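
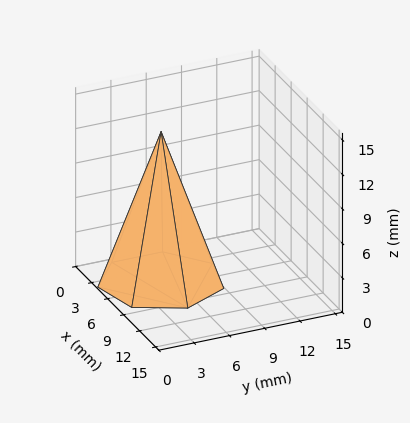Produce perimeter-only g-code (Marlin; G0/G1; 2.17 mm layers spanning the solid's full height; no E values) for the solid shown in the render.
Reading the render: the shape is a regular 7-sided pyramid, base circumscribed radius ≈ 5 mm, apex at z ≈ 13 mm (dimensions read to the nearest mm from the axis ticks). For the g-code, the solid's height is divided into equal slices at the stated Δz and each level perimeter traced with G1 moves after a G0 lift.

; perimeter-only toolpath
G21 ; units = mm
G90 ; absolute positioning
G28 ; home
; layer 1
G0 Z2.17
G0 X9.17 Y5.00
G1 X7.60 Y8.26
G1 X4.08 Y9.06
G1 X1.25 Y6.81
G1 X1.25 Y3.19
G1 X4.08 Y0.94
G1 X7.60 Y1.74
G1 X9.17 Y5.00
; layer 2
G0 Z4.33
G0 X8.33 Y5.00
G1 X7.08 Y7.61
G1 X4.26 Y8.25
G1 X2.00 Y6.45
G1 X2.00 Y3.55
G1 X4.26 Y1.75
G1 X7.08 Y2.39
G1 X8.33 Y5.00
; layer 3
G0 Z6.50
G0 X7.50 Y5.00
G1 X6.56 Y6.96
G1 X4.45 Y7.43
G1 X2.75 Y6.08
G1 X2.75 Y3.92
G1 X4.45 Y2.56
G1 X6.56 Y3.04
G1 X7.50 Y5.00
; layer 4
G0 Z8.67
G0 X6.67 Y5.00
G1 X6.04 Y6.30
G1 X4.63 Y6.62
G1 X3.50 Y5.72
G1 X3.50 Y4.28
G1 X4.63 Y3.38
G1 X6.04 Y3.70
G1 X6.67 Y5.00
; layer 5
G0 Z10.83
G0 X5.83 Y5.00
G1 X5.52 Y5.65
G1 X4.81 Y5.81
G1 X4.25 Y5.36
G1 X4.25 Y4.64
G1 X4.81 Y4.19
G1 X5.52 Y4.35
G1 X5.83 Y5.00
M2 ; end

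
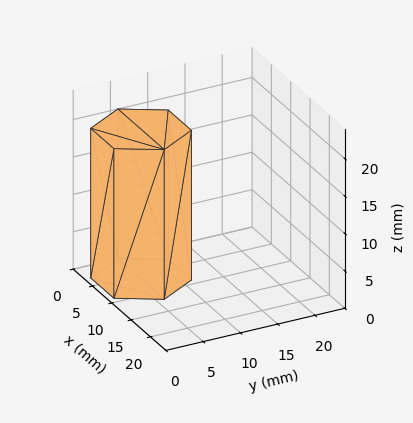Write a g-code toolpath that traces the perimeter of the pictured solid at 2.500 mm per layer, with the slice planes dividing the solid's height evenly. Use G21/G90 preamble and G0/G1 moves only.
Reading the render: the shape is a regular 6-sided prism (a cylinder approximated with 6 flat sides), circumscribed radius ≈ 6 mm, height ≈ 20 mm (dimensions read to the nearest mm from the axis ticks). For the g-code, the solid's height is divided into equal slices at the stated Δz and each level perimeter traced with G1 moves after a G0 lift.

; perimeter-only toolpath
G21 ; units = mm
G90 ; absolute positioning
G28 ; home
; layer 1
G0 Z2.500
G0 X12.000 Y6.000
G1 X9.000 Y11.196
G1 X3.000 Y11.196
G1 X0.000 Y6.000
G1 X3.000 Y0.804
G1 X9.000 Y0.804
G1 X12.000 Y6.000
; layer 2
G0 Z5.000
G0 X12.000 Y6.000
G1 X9.000 Y11.196
G1 X3.000 Y11.196
G1 X0.000 Y6.000
G1 X3.000 Y0.804
G1 X9.000 Y0.804
G1 X12.000 Y6.000
; layer 3
G0 Z7.500
G0 X12.000 Y6.000
G1 X9.000 Y11.196
G1 X3.000 Y11.196
G1 X0.000 Y6.000
G1 X3.000 Y0.804
G1 X9.000 Y0.804
G1 X12.000 Y6.000
; layer 4
G0 Z10.000
G0 X12.000 Y6.000
G1 X9.000 Y11.196
G1 X3.000 Y11.196
G1 X0.000 Y6.000
G1 X3.000 Y0.804
G1 X9.000 Y0.804
G1 X12.000 Y6.000
; layer 5
G0 Z12.500
G0 X12.000 Y6.000
G1 X9.000 Y11.196
G1 X3.000 Y11.196
G1 X0.000 Y6.000
G1 X3.000 Y0.804
G1 X9.000 Y0.804
G1 X12.000 Y6.000
; layer 6
G0 Z15.000
G0 X12.000 Y6.000
G1 X9.000 Y11.196
G1 X3.000 Y11.196
G1 X0.000 Y6.000
G1 X3.000 Y0.804
G1 X9.000 Y0.804
G1 X12.000 Y6.000
; layer 7
G0 Z17.500
G0 X12.000 Y6.000
G1 X9.000 Y11.196
G1 X3.000 Y11.196
G1 X0.000 Y6.000
G1 X3.000 Y0.804
G1 X9.000 Y0.804
G1 X12.000 Y6.000
; layer 8
G0 Z20.000
G0 X12.000 Y6.000
G1 X9.000 Y11.196
G1 X3.000 Y11.196
G1 X0.000 Y6.000
G1 X3.000 Y0.804
G1 X9.000 Y0.804
G1 X12.000 Y6.000
M2 ; end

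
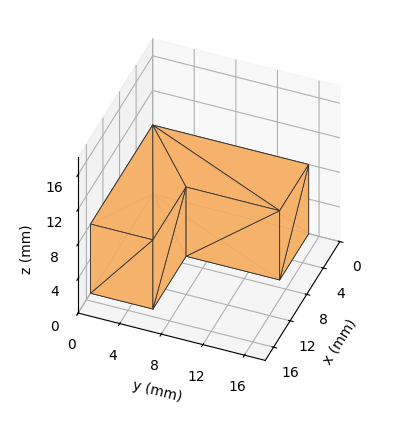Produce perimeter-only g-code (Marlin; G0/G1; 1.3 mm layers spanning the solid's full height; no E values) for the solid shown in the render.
Reading the render: the shape is an L-shaped prism: outer 15 × 15 mm, arm thicknesses ≈ 6 mm (horizontal) and 7 mm (vertical), extruded 8 mm in z (dimensions read to the nearest mm from the axis ticks). For the g-code, the solid's height is divided into equal slices at the stated Δz and each level perimeter traced with G1 moves after a G0 lift.

; perimeter-only toolpath
G21 ; units = mm
G90 ; absolute positioning
G28 ; home
; layer 1
G0 Z1.3
G0 X0.0 Y0.0
G1 X15.0 Y0.0
G1 X15.0 Y6.0
G1 X7.0 Y6.0
G1 X7.0 Y15.0
G1 X0.0 Y15.0
G1 X0.0 Y0.0
; layer 2
G0 Z2.7
G0 X0.0 Y0.0
G1 X15.0 Y0.0
G1 X15.0 Y6.0
G1 X7.0 Y6.0
G1 X7.0 Y15.0
G1 X0.0 Y15.0
G1 X0.0 Y0.0
; layer 3
G0 Z4.0
G0 X0.0 Y0.0
G1 X15.0 Y0.0
G1 X15.0 Y6.0
G1 X7.0 Y6.0
G1 X7.0 Y15.0
G1 X0.0 Y15.0
G1 X0.0 Y0.0
; layer 4
G0 Z5.3
G0 X0.0 Y0.0
G1 X15.0 Y0.0
G1 X15.0 Y6.0
G1 X7.0 Y6.0
G1 X7.0 Y15.0
G1 X0.0 Y15.0
G1 X0.0 Y0.0
; layer 5
G0 Z6.7
G0 X0.0 Y0.0
G1 X15.0 Y0.0
G1 X15.0 Y6.0
G1 X7.0 Y6.0
G1 X7.0 Y15.0
G1 X0.0 Y15.0
G1 X0.0 Y0.0
; layer 6
G0 Z8.0
G0 X0.0 Y0.0
G1 X15.0 Y0.0
G1 X15.0 Y6.0
G1 X7.0 Y6.0
G1 X7.0 Y15.0
G1 X0.0 Y15.0
G1 X0.0 Y0.0
M2 ; end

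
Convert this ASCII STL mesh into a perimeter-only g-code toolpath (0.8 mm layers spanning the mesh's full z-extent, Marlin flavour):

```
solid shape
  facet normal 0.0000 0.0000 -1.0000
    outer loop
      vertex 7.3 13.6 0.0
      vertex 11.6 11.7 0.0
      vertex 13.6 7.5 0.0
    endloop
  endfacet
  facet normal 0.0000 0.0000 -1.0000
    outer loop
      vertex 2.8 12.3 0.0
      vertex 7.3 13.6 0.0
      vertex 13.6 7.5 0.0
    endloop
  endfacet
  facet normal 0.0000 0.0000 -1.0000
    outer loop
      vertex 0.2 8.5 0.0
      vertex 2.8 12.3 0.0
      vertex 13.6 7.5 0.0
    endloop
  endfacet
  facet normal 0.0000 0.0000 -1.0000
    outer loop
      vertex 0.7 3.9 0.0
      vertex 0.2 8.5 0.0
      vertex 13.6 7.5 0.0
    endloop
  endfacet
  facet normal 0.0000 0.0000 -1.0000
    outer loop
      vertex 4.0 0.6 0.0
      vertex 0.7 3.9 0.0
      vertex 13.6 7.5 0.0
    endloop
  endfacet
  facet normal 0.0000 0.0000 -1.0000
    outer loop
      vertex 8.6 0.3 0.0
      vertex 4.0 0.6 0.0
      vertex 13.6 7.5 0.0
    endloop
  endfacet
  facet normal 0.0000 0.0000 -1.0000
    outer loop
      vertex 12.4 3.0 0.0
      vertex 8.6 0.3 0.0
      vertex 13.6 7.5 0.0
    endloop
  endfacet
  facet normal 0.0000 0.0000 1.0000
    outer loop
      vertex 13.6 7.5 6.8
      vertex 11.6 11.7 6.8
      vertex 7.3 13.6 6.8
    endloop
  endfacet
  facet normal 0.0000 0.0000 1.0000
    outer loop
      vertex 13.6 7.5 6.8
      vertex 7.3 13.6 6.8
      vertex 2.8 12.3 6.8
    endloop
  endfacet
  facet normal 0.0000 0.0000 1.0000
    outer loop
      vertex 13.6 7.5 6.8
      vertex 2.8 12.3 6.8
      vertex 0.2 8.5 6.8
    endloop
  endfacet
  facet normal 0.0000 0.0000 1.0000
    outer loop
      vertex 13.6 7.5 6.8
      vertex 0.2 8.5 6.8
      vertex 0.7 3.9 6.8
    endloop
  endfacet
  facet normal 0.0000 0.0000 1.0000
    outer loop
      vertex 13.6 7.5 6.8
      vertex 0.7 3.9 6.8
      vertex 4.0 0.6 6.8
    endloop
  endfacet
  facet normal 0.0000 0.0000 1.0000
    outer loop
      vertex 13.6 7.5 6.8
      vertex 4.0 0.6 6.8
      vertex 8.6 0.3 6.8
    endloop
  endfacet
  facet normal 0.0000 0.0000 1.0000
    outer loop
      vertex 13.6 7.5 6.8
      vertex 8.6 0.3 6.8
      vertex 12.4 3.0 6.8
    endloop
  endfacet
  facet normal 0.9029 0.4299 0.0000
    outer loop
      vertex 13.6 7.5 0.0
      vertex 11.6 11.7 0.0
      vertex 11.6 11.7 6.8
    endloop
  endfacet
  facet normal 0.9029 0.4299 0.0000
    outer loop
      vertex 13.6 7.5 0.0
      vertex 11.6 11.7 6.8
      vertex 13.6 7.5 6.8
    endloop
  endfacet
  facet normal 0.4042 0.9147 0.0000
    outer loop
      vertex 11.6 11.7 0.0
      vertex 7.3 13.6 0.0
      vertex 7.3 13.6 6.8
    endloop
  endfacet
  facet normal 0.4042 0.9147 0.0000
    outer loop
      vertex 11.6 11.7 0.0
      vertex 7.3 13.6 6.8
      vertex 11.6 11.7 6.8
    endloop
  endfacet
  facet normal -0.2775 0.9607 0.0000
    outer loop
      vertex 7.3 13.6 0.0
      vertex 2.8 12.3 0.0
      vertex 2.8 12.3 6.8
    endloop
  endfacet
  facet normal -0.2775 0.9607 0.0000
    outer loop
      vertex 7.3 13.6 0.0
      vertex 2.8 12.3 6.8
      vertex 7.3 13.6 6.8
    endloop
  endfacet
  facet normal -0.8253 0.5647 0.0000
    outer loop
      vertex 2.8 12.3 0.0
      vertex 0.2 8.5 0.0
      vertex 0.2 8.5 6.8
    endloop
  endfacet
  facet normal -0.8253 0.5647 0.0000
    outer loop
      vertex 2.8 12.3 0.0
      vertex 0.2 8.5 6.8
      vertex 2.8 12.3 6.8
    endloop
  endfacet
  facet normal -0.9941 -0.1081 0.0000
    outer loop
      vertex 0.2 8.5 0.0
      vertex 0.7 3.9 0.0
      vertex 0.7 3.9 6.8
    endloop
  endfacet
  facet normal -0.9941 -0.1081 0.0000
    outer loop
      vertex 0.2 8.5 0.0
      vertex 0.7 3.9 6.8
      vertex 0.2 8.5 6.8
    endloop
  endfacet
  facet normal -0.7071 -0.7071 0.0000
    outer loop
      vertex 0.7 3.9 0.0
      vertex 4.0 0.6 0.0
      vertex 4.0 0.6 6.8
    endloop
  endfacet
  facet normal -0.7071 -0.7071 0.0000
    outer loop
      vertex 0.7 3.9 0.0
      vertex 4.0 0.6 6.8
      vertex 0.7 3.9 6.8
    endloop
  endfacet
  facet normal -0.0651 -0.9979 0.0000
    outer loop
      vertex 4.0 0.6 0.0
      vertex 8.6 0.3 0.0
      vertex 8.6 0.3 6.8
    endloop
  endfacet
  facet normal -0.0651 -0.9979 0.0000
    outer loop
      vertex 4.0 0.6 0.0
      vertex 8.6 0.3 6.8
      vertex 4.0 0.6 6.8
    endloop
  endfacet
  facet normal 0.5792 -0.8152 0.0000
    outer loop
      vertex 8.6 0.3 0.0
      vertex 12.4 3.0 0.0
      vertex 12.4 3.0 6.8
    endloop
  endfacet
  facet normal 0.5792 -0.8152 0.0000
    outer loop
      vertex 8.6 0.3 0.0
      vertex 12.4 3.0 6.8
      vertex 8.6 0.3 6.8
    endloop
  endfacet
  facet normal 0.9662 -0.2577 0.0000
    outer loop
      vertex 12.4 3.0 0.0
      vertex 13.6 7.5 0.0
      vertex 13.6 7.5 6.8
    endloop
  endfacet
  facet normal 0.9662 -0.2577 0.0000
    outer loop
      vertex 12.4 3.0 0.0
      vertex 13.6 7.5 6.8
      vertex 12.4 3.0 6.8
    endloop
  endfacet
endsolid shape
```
; perimeter-only toolpath
G21 ; units = mm
G90 ; absolute positioning
G28 ; home
; layer 1
G0 Z0.8
G0 X13.6 Y7.5
G1 X11.6 Y11.7
G1 X7.3 Y13.6
G1 X2.8 Y12.3
G1 X0.2 Y8.5
G1 X0.7 Y3.9
G1 X4.0 Y0.6
G1 X8.6 Y0.3
G1 X12.4 Y3.0
G1 X13.6 Y7.5
; layer 2
G0 Z1.7
G0 X13.6 Y7.5
G1 X11.6 Y11.7
G1 X7.3 Y13.6
G1 X2.8 Y12.3
G1 X0.2 Y8.5
G1 X0.7 Y3.9
G1 X4.0 Y0.6
G1 X8.6 Y0.3
G1 X12.4 Y3.0
G1 X13.6 Y7.5
; layer 3
G0 Z2.5
G0 X13.6 Y7.5
G1 X11.6 Y11.7
G1 X7.3 Y13.6
G1 X2.8 Y12.3
G1 X0.2 Y8.5
G1 X0.7 Y3.9
G1 X4.0 Y0.6
G1 X8.6 Y0.3
G1 X12.4 Y3.0
G1 X13.6 Y7.5
; layer 4
G0 Z3.4
G0 X13.6 Y7.5
G1 X11.6 Y11.7
G1 X7.3 Y13.6
G1 X2.8 Y12.3
G1 X0.2 Y8.5
G1 X0.7 Y3.9
G1 X4.0 Y0.6
G1 X8.6 Y0.3
G1 X12.4 Y3.0
G1 X13.6 Y7.5
; layer 5
G0 Z4.2
G0 X13.6 Y7.5
G1 X11.6 Y11.7
G1 X7.3 Y13.6
G1 X2.8 Y12.3
G1 X0.2 Y8.5
G1 X0.7 Y3.9
G1 X4.0 Y0.6
G1 X8.6 Y0.3
G1 X12.4 Y3.0
G1 X13.6 Y7.5
; layer 6
G0 Z5.1
G0 X13.6 Y7.5
G1 X11.6 Y11.7
G1 X7.3 Y13.6
G1 X2.8 Y12.3
G1 X0.2 Y8.5
G1 X0.7 Y3.9
G1 X4.0 Y0.6
G1 X8.6 Y0.3
G1 X12.4 Y3.0
G1 X13.6 Y7.5
; layer 7
G0 Z6.0
G0 X13.6 Y7.5
G1 X11.6 Y11.7
G1 X7.3 Y13.6
G1 X2.8 Y12.3
G1 X0.2 Y8.5
G1 X0.7 Y3.9
G1 X4.0 Y0.6
G1 X8.6 Y0.3
G1 X12.4 Y3.0
G1 X13.6 Y7.5
; layer 8
G0 Z6.8
G0 X13.6 Y7.5
G1 X11.6 Y11.7
G1 X7.3 Y13.6
G1 X2.8 Y12.3
G1 X0.2 Y8.5
G1 X0.7 Y3.9
G1 X4.0 Y0.6
G1 X8.6 Y0.3
G1 X12.4 Y3.0
G1 X13.6 Y7.5
M2 ; end

The solid is a regular 9-sided prism (a cylinder approximated with 9 flat sides), circumscribed radius ≈ 6.8 mm, height ≈ 6.8 mm. Slicing at Δz = 0.8 mm — 8 equal slices spanning the solid's height, so layer i sits at z = i·h/8 — gives 8 non-empty perimeters. Each is a 9-segment closed polygon; G0 lifts to the layer z and rapids to the start vertex, then G1 traces the edges.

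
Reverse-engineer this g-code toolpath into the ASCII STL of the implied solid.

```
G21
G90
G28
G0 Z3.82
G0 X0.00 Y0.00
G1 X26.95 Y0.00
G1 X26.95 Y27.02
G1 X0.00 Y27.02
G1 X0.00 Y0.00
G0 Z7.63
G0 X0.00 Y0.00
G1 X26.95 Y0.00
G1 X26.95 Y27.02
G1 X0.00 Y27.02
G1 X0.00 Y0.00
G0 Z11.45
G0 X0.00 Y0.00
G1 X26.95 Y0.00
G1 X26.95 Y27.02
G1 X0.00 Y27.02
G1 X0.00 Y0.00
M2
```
solid part
  facet normal 0.0000 0.0000 -1.0000
    outer loop
      vertex 26.95 27.02 0.00
      vertex 26.95 0.00 0.00
      vertex 0.00 0.00 0.00
    endloop
  endfacet
  facet normal 0.0000 0.0000 -1.0000
    outer loop
      vertex 0.00 27.02 0.00
      vertex 26.95 27.02 0.00
      vertex 0.00 0.00 0.00
    endloop
  endfacet
  facet normal 0.0000 0.0000 1.0000
    outer loop
      vertex 0.00 0.00 11.45
      vertex 26.95 0.00 11.45
      vertex 26.95 27.02 11.45
    endloop
  endfacet
  facet normal 0.0000 0.0000 1.0000
    outer loop
      vertex 0.00 0.00 11.45
      vertex 26.95 27.02 11.45
      vertex 0.00 27.02 11.45
    endloop
  endfacet
  facet normal 0.0000 -1.0000 0.0000
    outer loop
      vertex 0.00 0.00 0.00
      vertex 26.95 0.00 0.00
      vertex 26.95 0.00 11.45
    endloop
  endfacet
  facet normal 0.0000 -1.0000 0.0000
    outer loop
      vertex 0.00 0.00 0.00
      vertex 26.95 0.00 11.45
      vertex 0.00 0.00 11.45
    endloop
  endfacet
  facet normal 0.0000 1.0000 0.0000
    outer loop
      vertex 26.95 27.02 11.45
      vertex 26.95 27.02 0.00
      vertex 0.00 27.02 0.00
    endloop
  endfacet
  facet normal 0.0000 1.0000 0.0000
    outer loop
      vertex 0.00 27.02 11.45
      vertex 26.95 27.02 11.45
      vertex 0.00 27.02 0.00
    endloop
  endfacet
  facet normal -1.0000 0.0000 0.0000
    outer loop
      vertex 0.00 27.02 11.45
      vertex 0.00 27.02 0.00
      vertex 0.00 0.00 0.00
    endloop
  endfacet
  facet normal -1.0000 0.0000 0.0000
    outer loop
      vertex 0.00 0.00 11.45
      vertex 0.00 27.02 11.45
      vertex 0.00 0.00 0.00
    endloop
  endfacet
  facet normal 1.0000 0.0000 0.0000
    outer loop
      vertex 26.95 0.00 0.00
      vertex 26.95 27.02 0.00
      vertex 26.95 27.02 11.45
    endloop
  endfacet
  facet normal 1.0000 0.0000 0.0000
    outer loop
      vertex 26.95 0.00 0.00
      vertex 26.95 27.02 11.45
      vertex 26.95 0.00 11.45
    endloop
  endfacet
endsolid part

The G0 Z moves step by Δz≈3.82 mm. Every layer's G1 loop is the same polygon, so the solid is a straight extrusion of it from z=0 to z≈11.4. Closing with flat bottom and top caps and triangulating gives 12 facets — a rectangular box, roughly 26.9 × 27 mm footprint and 11.4 mm tall.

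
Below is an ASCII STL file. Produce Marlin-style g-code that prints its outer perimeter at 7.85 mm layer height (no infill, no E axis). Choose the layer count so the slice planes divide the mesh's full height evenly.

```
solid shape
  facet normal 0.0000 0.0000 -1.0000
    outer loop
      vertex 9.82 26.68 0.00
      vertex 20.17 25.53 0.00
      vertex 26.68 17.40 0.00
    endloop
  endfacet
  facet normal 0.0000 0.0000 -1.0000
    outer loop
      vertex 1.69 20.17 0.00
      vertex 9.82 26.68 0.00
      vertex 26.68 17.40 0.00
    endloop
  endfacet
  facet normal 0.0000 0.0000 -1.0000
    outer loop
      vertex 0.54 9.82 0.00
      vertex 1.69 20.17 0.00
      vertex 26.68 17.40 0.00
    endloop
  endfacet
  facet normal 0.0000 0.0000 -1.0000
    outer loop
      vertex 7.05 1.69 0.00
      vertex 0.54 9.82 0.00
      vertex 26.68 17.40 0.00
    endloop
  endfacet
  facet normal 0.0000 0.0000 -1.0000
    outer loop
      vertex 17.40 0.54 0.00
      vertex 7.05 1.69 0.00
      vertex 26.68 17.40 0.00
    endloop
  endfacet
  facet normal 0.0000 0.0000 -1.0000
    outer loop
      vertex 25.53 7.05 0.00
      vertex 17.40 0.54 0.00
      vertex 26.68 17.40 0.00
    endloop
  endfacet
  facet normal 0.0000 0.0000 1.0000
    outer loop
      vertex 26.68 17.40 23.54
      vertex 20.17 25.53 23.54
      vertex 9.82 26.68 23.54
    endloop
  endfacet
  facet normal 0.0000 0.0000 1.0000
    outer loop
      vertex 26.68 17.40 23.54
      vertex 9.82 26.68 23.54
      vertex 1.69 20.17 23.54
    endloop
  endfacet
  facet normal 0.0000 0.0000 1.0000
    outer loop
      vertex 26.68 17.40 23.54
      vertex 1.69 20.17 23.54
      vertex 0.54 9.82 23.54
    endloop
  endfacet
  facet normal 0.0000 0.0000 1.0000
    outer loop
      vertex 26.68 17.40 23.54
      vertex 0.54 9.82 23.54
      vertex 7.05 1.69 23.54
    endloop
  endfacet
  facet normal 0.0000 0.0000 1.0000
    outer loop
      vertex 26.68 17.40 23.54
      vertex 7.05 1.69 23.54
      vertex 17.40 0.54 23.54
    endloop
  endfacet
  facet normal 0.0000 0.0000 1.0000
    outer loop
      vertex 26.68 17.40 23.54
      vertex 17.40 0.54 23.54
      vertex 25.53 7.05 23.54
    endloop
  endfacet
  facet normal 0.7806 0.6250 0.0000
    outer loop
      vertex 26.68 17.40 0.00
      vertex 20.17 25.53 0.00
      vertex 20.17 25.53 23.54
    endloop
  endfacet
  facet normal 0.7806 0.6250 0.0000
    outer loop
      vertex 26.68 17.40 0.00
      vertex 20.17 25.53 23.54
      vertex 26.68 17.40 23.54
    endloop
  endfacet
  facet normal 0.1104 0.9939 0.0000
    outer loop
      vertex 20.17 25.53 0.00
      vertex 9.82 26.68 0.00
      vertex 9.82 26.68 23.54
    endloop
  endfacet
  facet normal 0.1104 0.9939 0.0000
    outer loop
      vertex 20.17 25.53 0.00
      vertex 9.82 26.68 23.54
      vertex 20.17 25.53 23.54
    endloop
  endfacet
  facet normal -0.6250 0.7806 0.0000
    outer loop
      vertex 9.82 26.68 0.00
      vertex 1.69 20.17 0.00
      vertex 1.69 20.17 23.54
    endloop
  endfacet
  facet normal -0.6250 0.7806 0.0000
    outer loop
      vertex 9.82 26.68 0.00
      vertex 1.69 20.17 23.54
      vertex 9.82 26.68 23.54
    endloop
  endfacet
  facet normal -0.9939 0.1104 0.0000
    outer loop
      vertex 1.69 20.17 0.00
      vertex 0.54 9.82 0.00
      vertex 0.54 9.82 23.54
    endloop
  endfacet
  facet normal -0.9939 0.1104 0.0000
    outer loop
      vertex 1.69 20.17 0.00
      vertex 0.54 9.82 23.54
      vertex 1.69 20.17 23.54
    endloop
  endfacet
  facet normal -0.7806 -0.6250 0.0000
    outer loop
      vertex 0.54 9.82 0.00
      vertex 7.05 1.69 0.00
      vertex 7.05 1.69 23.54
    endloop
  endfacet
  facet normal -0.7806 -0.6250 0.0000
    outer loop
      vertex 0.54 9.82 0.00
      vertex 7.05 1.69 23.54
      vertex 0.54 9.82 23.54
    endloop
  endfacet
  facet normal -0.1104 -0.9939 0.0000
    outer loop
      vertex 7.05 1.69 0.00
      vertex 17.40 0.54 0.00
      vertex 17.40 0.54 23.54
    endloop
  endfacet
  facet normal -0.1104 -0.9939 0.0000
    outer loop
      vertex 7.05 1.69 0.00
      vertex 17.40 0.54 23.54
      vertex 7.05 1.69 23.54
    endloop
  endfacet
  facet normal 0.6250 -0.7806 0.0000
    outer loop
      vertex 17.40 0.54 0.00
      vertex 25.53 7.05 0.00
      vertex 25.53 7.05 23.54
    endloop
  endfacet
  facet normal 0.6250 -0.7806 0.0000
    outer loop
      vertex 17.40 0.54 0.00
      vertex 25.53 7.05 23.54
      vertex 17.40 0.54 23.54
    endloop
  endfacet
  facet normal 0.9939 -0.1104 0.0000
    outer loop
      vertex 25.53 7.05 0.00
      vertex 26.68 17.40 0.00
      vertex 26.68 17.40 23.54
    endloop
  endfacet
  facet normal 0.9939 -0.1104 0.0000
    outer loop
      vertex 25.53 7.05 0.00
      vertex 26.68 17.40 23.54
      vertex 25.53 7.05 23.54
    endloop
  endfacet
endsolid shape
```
; perimeter-only toolpath
G21 ; units = mm
G90 ; absolute positioning
G28 ; home
; layer 1
G0 Z7.85
G0 X26.68 Y17.40
G1 X20.17 Y25.53
G1 X9.82 Y26.68
G1 X1.69 Y20.17
G1 X0.54 Y9.82
G1 X7.05 Y1.69
G1 X17.40 Y0.54
G1 X25.53 Y7.05
G1 X26.68 Y17.40
; layer 2
G0 Z15.69
G0 X26.68 Y17.40
G1 X20.17 Y25.53
G1 X9.82 Y26.68
G1 X1.69 Y20.17
G1 X0.54 Y9.82
G1 X7.05 Y1.69
G1 X17.40 Y0.54
G1 X25.53 Y7.05
G1 X26.68 Y17.40
; layer 3
G0 Z23.54
G0 X26.68 Y17.40
G1 X20.17 Y25.53
G1 X9.82 Y26.68
G1 X1.69 Y20.17
G1 X0.54 Y9.82
G1 X7.05 Y1.69
G1 X17.40 Y0.54
G1 X25.53 Y7.05
G1 X26.68 Y17.40
M2 ; end

The solid is a regular 8-sided prism (a cylinder approximated with 8 flat sides), circumscribed radius ≈ 13.6 mm, height ≈ 23.5 mm. Slicing at Δz = 7.85 mm — 3 equal slices spanning the solid's height, so layer i sits at z = i·h/3 — gives 3 non-empty perimeters. Each is a 8-segment closed polygon; G0 lifts to the layer z and rapids to the start vertex, then G1 traces the edges.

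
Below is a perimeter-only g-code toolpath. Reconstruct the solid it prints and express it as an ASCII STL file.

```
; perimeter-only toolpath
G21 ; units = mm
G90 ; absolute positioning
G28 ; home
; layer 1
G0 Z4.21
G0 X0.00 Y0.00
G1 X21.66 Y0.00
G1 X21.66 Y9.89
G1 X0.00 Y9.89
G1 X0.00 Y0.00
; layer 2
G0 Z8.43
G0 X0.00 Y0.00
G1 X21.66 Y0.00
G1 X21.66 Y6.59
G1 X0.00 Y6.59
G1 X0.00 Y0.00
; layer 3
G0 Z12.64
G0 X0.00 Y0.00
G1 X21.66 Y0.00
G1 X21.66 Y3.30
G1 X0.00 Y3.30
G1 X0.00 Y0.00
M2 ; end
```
solid part
  facet normal 0.0000 0.0000 -1.0000
    outer loop
      vertex 21.66 13.19 0.00
      vertex 21.66 0.00 0.00
      vertex 0.00 0.00 0.00
    endloop
  endfacet
  facet normal 0.0000 0.0000 -1.0000
    outer loop
      vertex 0.00 13.19 0.00
      vertex 21.66 13.19 0.00
      vertex 0.00 0.00 0.00
    endloop
  endfacet
  facet normal 0.0000 -1.0000 0.0000
    outer loop
      vertex 0.00 0.00 0.00
      vertex 21.66 0.00 0.00
      vertex 21.66 0.00 16.85
    endloop
  endfacet
  facet normal 0.0000 -1.0000 0.0000
    outer loop
      vertex 0.00 0.00 0.00
      vertex 21.66 0.00 16.85
      vertex 0.00 0.00 16.85
    endloop
  endfacet
  facet normal 0.0000 0.7874 0.6164
    outer loop
      vertex 0.00 0.00 16.85
      vertex 21.66 0.00 16.85
      vertex 21.66 13.19 0.00
    endloop
  endfacet
  facet normal 0.0000 0.7874 0.6164
    outer loop
      vertex 0.00 0.00 16.85
      vertex 21.66 13.19 0.00
      vertex 0.00 13.19 0.00
    endloop
  endfacet
  facet normal -1.0000 0.0000 0.0000
    outer loop
      vertex 0.00 0.00 16.85
      vertex 0.00 13.19 0.00
      vertex 0.00 0.00 0.00
    endloop
  endfacet
  facet normal 1.0000 0.0000 0.0000
    outer loop
      vertex 21.66 0.00 0.00
      vertex 21.66 13.19 0.00
      vertex 21.66 0.00 16.85
    endloop
  endfacet
endsolid part

The G0 Z moves step by Δz≈4.21 mm. The G1 loops shrink linearly with z, so the solid tapers from its base footprint up to z≈16.9. Closing with a flat bottom cap and the tapered top and triangulating gives 8 facets — a wedge (ramp): 21.7 × 13.2 mm base, rising to 16.9 mm along the y=0 edge and sloping linearly to z=0 at y=13.2.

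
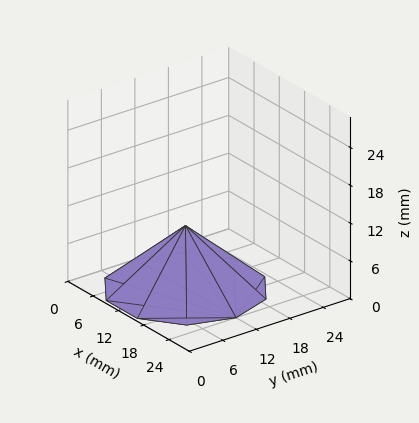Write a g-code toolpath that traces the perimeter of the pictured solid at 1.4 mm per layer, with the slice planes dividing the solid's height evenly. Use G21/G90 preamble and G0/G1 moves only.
Reading the render: the shape is a regular 10-sided pyramid, base circumscribed radius ≈ 12 mm, apex at z ≈ 10 mm (dimensions read to the nearest mm from the axis ticks). For the g-code, the solid's height is divided into equal slices at the stated Δz and each level perimeter traced with G1 moves after a G0 lift.

; perimeter-only toolpath
G21 ; units = mm
G90 ; absolute positioning
G28 ; home
; layer 1
G0 Z1.4
G0 X22.3 Y12.0
G1 X20.3 Y18.1
G1 X15.2 Y21.8
G1 X8.8 Y21.8
G1 X3.7 Y18.1
G1 X1.7 Y12.0
G1 X3.7 Y5.9
G1 X8.8 Y2.2
G1 X15.2 Y2.2
G1 X20.3 Y5.9
G1 X22.3 Y12.0
; layer 2
G0 Z2.9
G0 X20.6 Y12.0
G1 X18.9 Y17.1
G1 X14.6 Y20.1
G1 X9.4 Y20.1
G1 X5.1 Y17.1
G1 X3.4 Y12.0
G1 X5.1 Y6.9
G1 X9.4 Y3.9
G1 X14.6 Y3.9
G1 X18.9 Y6.9
G1 X20.6 Y12.0
; layer 3
G0 Z4.3
G0 X18.9 Y12.0
G1 X17.5 Y16.1
G1 X14.1 Y18.5
G1 X9.9 Y18.5
G1 X6.5 Y16.1
G1 X5.1 Y12.0
G1 X6.5 Y7.9
G1 X9.9 Y5.5
G1 X14.1 Y5.5
G1 X17.5 Y7.9
G1 X18.9 Y12.0
; layer 4
G0 Z5.7
G0 X17.1 Y12.0
G1 X16.2 Y15.0
G1 X13.6 Y16.9
G1 X10.4 Y16.9
G1 X7.8 Y15.0
G1 X6.9 Y12.0
G1 X7.8 Y9.0
G1 X10.4 Y7.1
G1 X13.6 Y7.1
G1 X16.2 Y9.0
G1 X17.1 Y12.0
; layer 5
G0 Z7.1
G0 X15.4 Y12.0
G1 X14.8 Y14.0
G1 X13.1 Y15.3
G1 X10.9 Y15.3
G1 X9.2 Y14.0
G1 X8.6 Y12.0
G1 X9.2 Y10.0
G1 X10.9 Y8.7
G1 X13.1 Y8.7
G1 X14.8 Y10.0
G1 X15.4 Y12.0
; layer 6
G0 Z8.6
G0 X13.7 Y12.0
G1 X13.4 Y13.0
G1 X12.5 Y13.6
G1 X11.5 Y13.6
G1 X10.6 Y13.0
G1 X10.3 Y12.0
G1 X10.6 Y11.0
G1 X11.5 Y10.4
G1 X12.5 Y10.4
G1 X13.4 Y11.0
G1 X13.7 Y12.0
M2 ; end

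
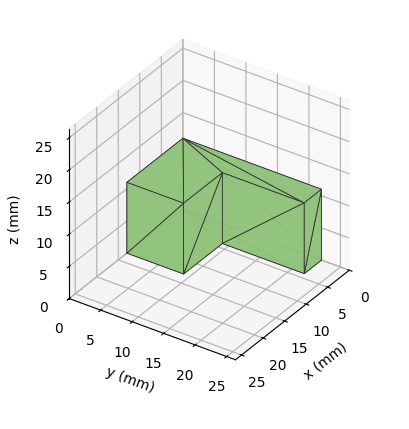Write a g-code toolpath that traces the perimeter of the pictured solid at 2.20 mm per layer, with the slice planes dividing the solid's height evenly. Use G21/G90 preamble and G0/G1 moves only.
Reading the render: the shape is an L-shaped prism: outer 13 × 22 mm, arm thicknesses ≈ 9 mm (horizontal) and 4 mm (vertical), extruded 11 mm in z (dimensions read to the nearest mm from the axis ticks). For the g-code, the solid's height is divided into equal slices at the stated Δz and each level perimeter traced with G1 moves after a G0 lift.

; perimeter-only toolpath
G21 ; units = mm
G90 ; absolute positioning
G28 ; home
; layer 1
G0 Z2.20
G0 X0.00 Y0.00
G1 X13.00 Y0.00
G1 X13.00 Y9.00
G1 X4.00 Y9.00
G1 X4.00 Y22.00
G1 X0.00 Y22.00
G1 X0.00 Y0.00
; layer 2
G0 Z4.40
G0 X0.00 Y0.00
G1 X13.00 Y0.00
G1 X13.00 Y9.00
G1 X4.00 Y9.00
G1 X4.00 Y22.00
G1 X0.00 Y22.00
G1 X0.00 Y0.00
; layer 3
G0 Z6.60
G0 X0.00 Y0.00
G1 X13.00 Y0.00
G1 X13.00 Y9.00
G1 X4.00 Y9.00
G1 X4.00 Y22.00
G1 X0.00 Y22.00
G1 X0.00 Y0.00
; layer 4
G0 Z8.80
G0 X0.00 Y0.00
G1 X13.00 Y0.00
G1 X13.00 Y9.00
G1 X4.00 Y9.00
G1 X4.00 Y22.00
G1 X0.00 Y22.00
G1 X0.00 Y0.00
; layer 5
G0 Z11.00
G0 X0.00 Y0.00
G1 X13.00 Y0.00
G1 X13.00 Y9.00
G1 X4.00 Y9.00
G1 X4.00 Y22.00
G1 X0.00 Y22.00
G1 X0.00 Y0.00
M2 ; end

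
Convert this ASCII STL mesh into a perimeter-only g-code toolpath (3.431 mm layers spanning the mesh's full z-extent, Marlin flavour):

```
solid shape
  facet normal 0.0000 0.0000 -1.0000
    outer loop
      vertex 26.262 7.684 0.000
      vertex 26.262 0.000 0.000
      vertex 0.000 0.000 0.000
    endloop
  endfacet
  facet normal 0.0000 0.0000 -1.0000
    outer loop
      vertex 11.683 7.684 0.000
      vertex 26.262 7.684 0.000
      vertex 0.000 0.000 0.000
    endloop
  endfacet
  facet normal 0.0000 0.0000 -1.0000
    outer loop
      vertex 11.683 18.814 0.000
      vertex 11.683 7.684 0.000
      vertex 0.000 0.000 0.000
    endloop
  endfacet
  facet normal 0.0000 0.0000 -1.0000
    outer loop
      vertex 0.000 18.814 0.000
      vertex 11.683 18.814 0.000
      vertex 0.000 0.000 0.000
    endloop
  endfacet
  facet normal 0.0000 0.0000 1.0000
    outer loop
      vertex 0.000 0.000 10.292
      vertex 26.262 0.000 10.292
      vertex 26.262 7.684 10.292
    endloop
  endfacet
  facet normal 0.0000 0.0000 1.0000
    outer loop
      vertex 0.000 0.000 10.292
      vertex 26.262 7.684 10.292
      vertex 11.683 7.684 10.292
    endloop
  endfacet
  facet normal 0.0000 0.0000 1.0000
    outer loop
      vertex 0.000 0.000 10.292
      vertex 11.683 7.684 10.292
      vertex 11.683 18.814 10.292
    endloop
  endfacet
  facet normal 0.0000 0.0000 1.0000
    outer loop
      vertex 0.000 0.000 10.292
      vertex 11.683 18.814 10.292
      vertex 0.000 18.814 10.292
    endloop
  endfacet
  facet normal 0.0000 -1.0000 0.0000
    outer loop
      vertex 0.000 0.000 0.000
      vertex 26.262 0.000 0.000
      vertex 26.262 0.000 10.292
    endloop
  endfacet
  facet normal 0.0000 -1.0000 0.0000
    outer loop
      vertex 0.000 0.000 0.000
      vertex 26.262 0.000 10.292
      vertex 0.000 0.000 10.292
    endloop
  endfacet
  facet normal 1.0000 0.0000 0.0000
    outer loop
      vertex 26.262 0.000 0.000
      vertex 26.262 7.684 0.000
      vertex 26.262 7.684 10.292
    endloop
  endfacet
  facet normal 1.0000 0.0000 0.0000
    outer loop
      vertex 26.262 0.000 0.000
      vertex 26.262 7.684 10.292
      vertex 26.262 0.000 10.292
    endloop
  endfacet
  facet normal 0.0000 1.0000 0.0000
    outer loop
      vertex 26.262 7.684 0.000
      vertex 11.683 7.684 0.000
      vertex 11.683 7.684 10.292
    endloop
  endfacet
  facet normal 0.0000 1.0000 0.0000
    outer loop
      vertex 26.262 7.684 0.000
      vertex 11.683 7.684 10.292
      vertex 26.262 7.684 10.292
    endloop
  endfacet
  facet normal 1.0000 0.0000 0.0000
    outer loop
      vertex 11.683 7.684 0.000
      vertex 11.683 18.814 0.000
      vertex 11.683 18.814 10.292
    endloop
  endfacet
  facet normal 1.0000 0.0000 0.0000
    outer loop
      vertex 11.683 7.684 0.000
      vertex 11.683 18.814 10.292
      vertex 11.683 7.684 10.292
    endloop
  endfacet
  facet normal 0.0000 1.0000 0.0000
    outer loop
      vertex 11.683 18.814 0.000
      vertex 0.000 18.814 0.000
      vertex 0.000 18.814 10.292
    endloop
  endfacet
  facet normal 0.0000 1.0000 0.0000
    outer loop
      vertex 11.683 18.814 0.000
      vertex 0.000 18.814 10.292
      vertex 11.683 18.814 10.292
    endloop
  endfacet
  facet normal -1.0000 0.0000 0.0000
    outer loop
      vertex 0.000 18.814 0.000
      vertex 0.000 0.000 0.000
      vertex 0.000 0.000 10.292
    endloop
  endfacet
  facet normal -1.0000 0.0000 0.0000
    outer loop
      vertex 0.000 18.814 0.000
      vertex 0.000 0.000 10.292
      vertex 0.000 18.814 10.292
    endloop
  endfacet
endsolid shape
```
; perimeter-only toolpath
G21 ; units = mm
G90 ; absolute positioning
G28 ; home
; layer 1
G0 Z3.431
G0 X0.000 Y0.000
G1 X26.262 Y0.000
G1 X26.262 Y7.684
G1 X11.683 Y7.684
G1 X11.683 Y18.814
G1 X0.000 Y18.814
G1 X0.000 Y0.000
; layer 2
G0 Z6.861
G0 X0.000 Y0.000
G1 X26.262 Y0.000
G1 X26.262 Y7.684
G1 X11.683 Y7.684
G1 X11.683 Y18.814
G1 X0.000 Y18.814
G1 X0.000 Y0.000
; layer 3
G0 Z10.292
G0 X0.000 Y0.000
G1 X26.262 Y0.000
G1 X26.262 Y7.684
G1 X11.683 Y7.684
G1 X11.683 Y18.814
G1 X0.000 Y18.814
G1 X0.000 Y0.000
M2 ; end

The solid is an L-shaped prism: outer 26.3 × 18.8 mm, arm thicknesses ≈ 7.68 mm (horizontal) and 11.7 mm (vertical), extruded 10.3 mm in z. Slicing at Δz = 3.431 mm — 3 equal slices spanning the solid's height, so layer i sits at z = i·h/3 — gives 3 non-empty perimeters. Each is a 6-segment closed polygon; G0 lifts to the layer z and rapids to the start vertex, then G1 traces the edges.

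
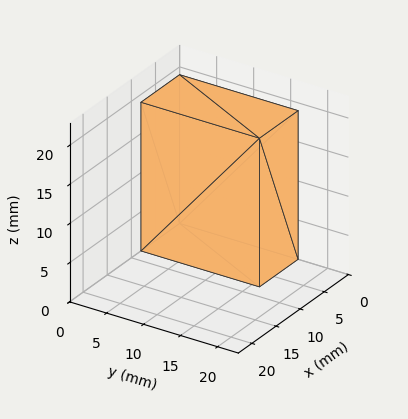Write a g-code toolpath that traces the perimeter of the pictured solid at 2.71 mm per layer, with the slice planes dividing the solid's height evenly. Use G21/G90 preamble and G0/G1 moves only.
Reading the render: the shape is a rectangular box, roughly 8 × 16 mm footprint and 19 mm tall (dimensions read to the nearest mm from the axis ticks). For the g-code, the solid's height is divided into equal slices at the stated Δz and each level perimeter traced with G1 moves after a G0 lift.

; perimeter-only toolpath
G21 ; units = mm
G90 ; absolute positioning
G28 ; home
; layer 1
G0 Z2.71
G0 X0.00 Y0.00
G1 X8.00 Y0.00
G1 X8.00 Y16.00
G1 X0.00 Y16.00
G1 X0.00 Y0.00
; layer 2
G0 Z5.43
G0 X0.00 Y0.00
G1 X8.00 Y0.00
G1 X8.00 Y16.00
G1 X0.00 Y16.00
G1 X0.00 Y0.00
; layer 3
G0 Z8.14
G0 X0.00 Y0.00
G1 X8.00 Y0.00
G1 X8.00 Y16.00
G1 X0.00 Y16.00
G1 X0.00 Y0.00
; layer 4
G0 Z10.86
G0 X0.00 Y0.00
G1 X8.00 Y0.00
G1 X8.00 Y16.00
G1 X0.00 Y16.00
G1 X0.00 Y0.00
; layer 5
G0 Z13.57
G0 X0.00 Y0.00
G1 X8.00 Y0.00
G1 X8.00 Y16.00
G1 X0.00 Y16.00
G1 X0.00 Y0.00
; layer 6
G0 Z16.29
G0 X0.00 Y0.00
G1 X8.00 Y0.00
G1 X8.00 Y16.00
G1 X0.00 Y16.00
G1 X0.00 Y0.00
; layer 7
G0 Z19.00
G0 X0.00 Y0.00
G1 X8.00 Y0.00
G1 X8.00 Y16.00
G1 X0.00 Y16.00
G1 X0.00 Y0.00
M2 ; end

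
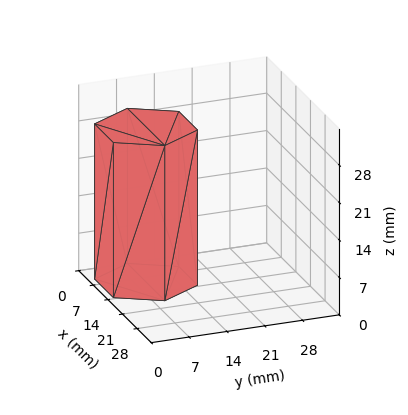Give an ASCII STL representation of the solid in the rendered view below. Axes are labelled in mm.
Reading the render: the shape is a regular 6-sided prism (a cylinder approximated with 6 flat sides), circumscribed radius ≈ 9 mm, height ≈ 29 mm (dimensions read to the nearest mm from the axis ticks). For the STL, each face is triangulated and given an outward normal.

solid part
  facet normal 0.0000 0.0000 -1.0000
    outer loop
      vertex 4.50 16.79 0.00
      vertex 13.50 16.79 0.00
      vertex 18.00 9.00 0.00
    endloop
  endfacet
  facet normal 0.0000 0.0000 -1.0000
    outer loop
      vertex 0.00 9.00 0.00
      vertex 4.50 16.79 0.00
      vertex 18.00 9.00 0.00
    endloop
  endfacet
  facet normal 0.0000 0.0000 -1.0000
    outer loop
      vertex 4.50 1.21 0.00
      vertex 0.00 9.00 0.00
      vertex 18.00 9.00 0.00
    endloop
  endfacet
  facet normal 0.0000 0.0000 -1.0000
    outer loop
      vertex 13.50 1.21 0.00
      vertex 4.50 1.21 0.00
      vertex 18.00 9.00 0.00
    endloop
  endfacet
  facet normal 0.0000 0.0000 1.0000
    outer loop
      vertex 18.00 9.00 29.00
      vertex 13.50 16.79 29.00
      vertex 4.50 16.79 29.00
    endloop
  endfacet
  facet normal 0.0000 0.0000 1.0000
    outer loop
      vertex 18.00 9.00 29.00
      vertex 4.50 16.79 29.00
      vertex 0.00 9.00 29.00
    endloop
  endfacet
  facet normal 0.0000 0.0000 1.0000
    outer loop
      vertex 18.00 9.00 29.00
      vertex 0.00 9.00 29.00
      vertex 4.50 1.21 29.00
    endloop
  endfacet
  facet normal 0.0000 0.0000 1.0000
    outer loop
      vertex 18.00 9.00 29.00
      vertex 4.50 1.21 29.00
      vertex 13.50 1.21 29.00
    endloop
  endfacet
  facet normal 0.8659 0.5002 0.0000
    outer loop
      vertex 18.00 9.00 0.00
      vertex 13.50 16.79 0.00
      vertex 13.50 16.79 29.00
    endloop
  endfacet
  facet normal 0.8659 0.5002 0.0000
    outer loop
      vertex 18.00 9.00 0.00
      vertex 13.50 16.79 29.00
      vertex 18.00 9.00 29.00
    endloop
  endfacet
  facet normal 0.0000 1.0000 0.0000
    outer loop
      vertex 13.50 16.79 0.00
      vertex 4.50 16.79 0.00
      vertex 4.50 16.79 29.00
    endloop
  endfacet
  facet normal 0.0000 1.0000 0.0000
    outer loop
      vertex 13.50 16.79 0.00
      vertex 4.50 16.79 29.00
      vertex 13.50 16.79 29.00
    endloop
  endfacet
  facet normal -0.8659 0.5002 0.0000
    outer loop
      vertex 4.50 16.79 0.00
      vertex 0.00 9.00 0.00
      vertex 0.00 9.00 29.00
    endloop
  endfacet
  facet normal -0.8659 0.5002 0.0000
    outer loop
      vertex 4.50 16.79 0.00
      vertex 0.00 9.00 29.00
      vertex 4.50 16.79 29.00
    endloop
  endfacet
  facet normal -0.8659 -0.5002 0.0000
    outer loop
      vertex 0.00 9.00 0.00
      vertex 4.50 1.21 0.00
      vertex 4.50 1.21 29.00
    endloop
  endfacet
  facet normal -0.8659 -0.5002 0.0000
    outer loop
      vertex 0.00 9.00 0.00
      vertex 4.50 1.21 29.00
      vertex 0.00 9.00 29.00
    endloop
  endfacet
  facet normal 0.0000 -1.0000 0.0000
    outer loop
      vertex 4.50 1.21 0.00
      vertex 13.50 1.21 0.00
      vertex 13.50 1.21 29.00
    endloop
  endfacet
  facet normal 0.0000 -1.0000 0.0000
    outer loop
      vertex 4.50 1.21 0.00
      vertex 13.50 1.21 29.00
      vertex 4.50 1.21 29.00
    endloop
  endfacet
  facet normal 0.8659 -0.5002 0.0000
    outer loop
      vertex 13.50 1.21 0.00
      vertex 18.00 9.00 0.00
      vertex 18.00 9.00 29.00
    endloop
  endfacet
  facet normal 0.8659 -0.5002 0.0000
    outer loop
      vertex 13.50 1.21 0.00
      vertex 18.00 9.00 29.00
      vertex 13.50 1.21 29.00
    endloop
  endfacet
endsolid part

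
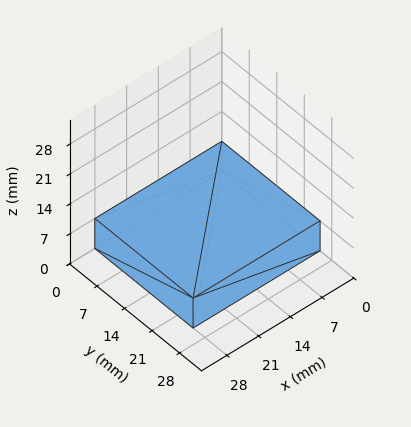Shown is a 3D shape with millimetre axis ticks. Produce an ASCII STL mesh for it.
Reading the render: the shape is a rectangular box, roughly 28 × 25 mm footprint and 7 mm tall (dimensions read to the nearest mm from the axis ticks). For the STL, each face is triangulated and given an outward normal.

solid part
  facet normal 0.0000 0.0000 -1.0000
    outer loop
      vertex 28.0 25.0 0.0
      vertex 28.0 0.0 0.0
      vertex 0.0 0.0 0.0
    endloop
  endfacet
  facet normal 0.0000 0.0000 -1.0000
    outer loop
      vertex 0.0 25.0 0.0
      vertex 28.0 25.0 0.0
      vertex 0.0 0.0 0.0
    endloop
  endfacet
  facet normal 0.0000 0.0000 1.0000
    outer loop
      vertex 0.0 0.0 7.0
      vertex 28.0 0.0 7.0
      vertex 28.0 25.0 7.0
    endloop
  endfacet
  facet normal 0.0000 0.0000 1.0000
    outer loop
      vertex 0.0 0.0 7.0
      vertex 28.0 25.0 7.0
      vertex 0.0 25.0 7.0
    endloop
  endfacet
  facet normal 0.0000 -1.0000 0.0000
    outer loop
      vertex 0.0 0.0 0.0
      vertex 28.0 0.0 0.0
      vertex 28.0 0.0 7.0
    endloop
  endfacet
  facet normal 0.0000 -1.0000 0.0000
    outer loop
      vertex 0.0 0.0 0.0
      vertex 28.0 0.0 7.0
      vertex 0.0 0.0 7.0
    endloop
  endfacet
  facet normal 0.0000 1.0000 0.0000
    outer loop
      vertex 28.0 25.0 7.0
      vertex 28.0 25.0 0.0
      vertex 0.0 25.0 0.0
    endloop
  endfacet
  facet normal 0.0000 1.0000 0.0000
    outer loop
      vertex 0.0 25.0 7.0
      vertex 28.0 25.0 7.0
      vertex 0.0 25.0 0.0
    endloop
  endfacet
  facet normal -1.0000 0.0000 0.0000
    outer loop
      vertex 0.0 25.0 7.0
      vertex 0.0 25.0 0.0
      vertex 0.0 0.0 0.0
    endloop
  endfacet
  facet normal -1.0000 0.0000 0.0000
    outer loop
      vertex 0.0 0.0 7.0
      vertex 0.0 25.0 7.0
      vertex 0.0 0.0 0.0
    endloop
  endfacet
  facet normal 1.0000 0.0000 0.0000
    outer loop
      vertex 28.0 0.0 0.0
      vertex 28.0 25.0 0.0
      vertex 28.0 25.0 7.0
    endloop
  endfacet
  facet normal 1.0000 0.0000 0.0000
    outer loop
      vertex 28.0 0.0 0.0
      vertex 28.0 25.0 7.0
      vertex 28.0 0.0 7.0
    endloop
  endfacet
endsolid part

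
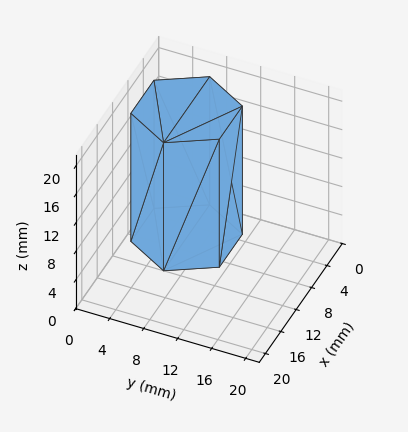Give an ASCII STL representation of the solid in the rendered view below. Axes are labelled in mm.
Reading the render: the shape is a regular 6-sided prism (a cylinder approximated with 6 flat sides), circumscribed radius ≈ 6 mm, height ≈ 18 mm (dimensions read to the nearest mm from the axis ticks). For the STL, each face is triangulated and given an outward normal.

solid part
  facet normal 0.0000 0.0000 -1.0000
    outer loop
      vertex 3.00 11.20 0.00
      vertex 9.00 11.20 0.00
      vertex 12.00 6.00 0.00
    endloop
  endfacet
  facet normal 0.0000 0.0000 -1.0000
    outer loop
      vertex 0.00 6.00 0.00
      vertex 3.00 11.20 0.00
      vertex 12.00 6.00 0.00
    endloop
  endfacet
  facet normal 0.0000 0.0000 -1.0000
    outer loop
      vertex 3.00 0.80 0.00
      vertex 0.00 6.00 0.00
      vertex 12.00 6.00 0.00
    endloop
  endfacet
  facet normal 0.0000 0.0000 -1.0000
    outer loop
      vertex 9.00 0.80 0.00
      vertex 3.00 0.80 0.00
      vertex 12.00 6.00 0.00
    endloop
  endfacet
  facet normal 0.0000 0.0000 1.0000
    outer loop
      vertex 12.00 6.00 18.00
      vertex 9.00 11.20 18.00
      vertex 3.00 11.20 18.00
    endloop
  endfacet
  facet normal 0.0000 0.0000 1.0000
    outer loop
      vertex 12.00 6.00 18.00
      vertex 3.00 11.20 18.00
      vertex 0.00 6.00 18.00
    endloop
  endfacet
  facet normal 0.0000 0.0000 1.0000
    outer loop
      vertex 12.00 6.00 18.00
      vertex 0.00 6.00 18.00
      vertex 3.00 0.80 18.00
    endloop
  endfacet
  facet normal 0.0000 0.0000 1.0000
    outer loop
      vertex 12.00 6.00 18.00
      vertex 3.00 0.80 18.00
      vertex 9.00 0.80 18.00
    endloop
  endfacet
  facet normal 0.8662 0.4997 0.0000
    outer loop
      vertex 12.00 6.00 0.00
      vertex 9.00 11.20 0.00
      vertex 9.00 11.20 18.00
    endloop
  endfacet
  facet normal 0.8662 0.4997 0.0000
    outer loop
      vertex 12.00 6.00 0.00
      vertex 9.00 11.20 18.00
      vertex 12.00 6.00 18.00
    endloop
  endfacet
  facet normal 0.0000 1.0000 0.0000
    outer loop
      vertex 9.00 11.20 0.00
      vertex 3.00 11.20 0.00
      vertex 3.00 11.20 18.00
    endloop
  endfacet
  facet normal 0.0000 1.0000 0.0000
    outer loop
      vertex 9.00 11.20 0.00
      vertex 3.00 11.20 18.00
      vertex 9.00 11.20 18.00
    endloop
  endfacet
  facet normal -0.8662 0.4997 0.0000
    outer loop
      vertex 3.00 11.20 0.00
      vertex 0.00 6.00 0.00
      vertex 0.00 6.00 18.00
    endloop
  endfacet
  facet normal -0.8662 0.4997 0.0000
    outer loop
      vertex 3.00 11.20 0.00
      vertex 0.00 6.00 18.00
      vertex 3.00 11.20 18.00
    endloop
  endfacet
  facet normal -0.8662 -0.4997 0.0000
    outer loop
      vertex 0.00 6.00 0.00
      vertex 3.00 0.80 0.00
      vertex 3.00 0.80 18.00
    endloop
  endfacet
  facet normal -0.8662 -0.4997 0.0000
    outer loop
      vertex 0.00 6.00 0.00
      vertex 3.00 0.80 18.00
      vertex 0.00 6.00 18.00
    endloop
  endfacet
  facet normal 0.0000 -1.0000 0.0000
    outer loop
      vertex 3.00 0.80 0.00
      vertex 9.00 0.80 0.00
      vertex 9.00 0.80 18.00
    endloop
  endfacet
  facet normal 0.0000 -1.0000 0.0000
    outer loop
      vertex 3.00 0.80 0.00
      vertex 9.00 0.80 18.00
      vertex 3.00 0.80 18.00
    endloop
  endfacet
  facet normal 0.8662 -0.4997 0.0000
    outer loop
      vertex 9.00 0.80 0.00
      vertex 12.00 6.00 0.00
      vertex 12.00 6.00 18.00
    endloop
  endfacet
  facet normal 0.8662 -0.4997 0.0000
    outer loop
      vertex 9.00 0.80 0.00
      vertex 12.00 6.00 18.00
      vertex 9.00 0.80 18.00
    endloop
  endfacet
endsolid part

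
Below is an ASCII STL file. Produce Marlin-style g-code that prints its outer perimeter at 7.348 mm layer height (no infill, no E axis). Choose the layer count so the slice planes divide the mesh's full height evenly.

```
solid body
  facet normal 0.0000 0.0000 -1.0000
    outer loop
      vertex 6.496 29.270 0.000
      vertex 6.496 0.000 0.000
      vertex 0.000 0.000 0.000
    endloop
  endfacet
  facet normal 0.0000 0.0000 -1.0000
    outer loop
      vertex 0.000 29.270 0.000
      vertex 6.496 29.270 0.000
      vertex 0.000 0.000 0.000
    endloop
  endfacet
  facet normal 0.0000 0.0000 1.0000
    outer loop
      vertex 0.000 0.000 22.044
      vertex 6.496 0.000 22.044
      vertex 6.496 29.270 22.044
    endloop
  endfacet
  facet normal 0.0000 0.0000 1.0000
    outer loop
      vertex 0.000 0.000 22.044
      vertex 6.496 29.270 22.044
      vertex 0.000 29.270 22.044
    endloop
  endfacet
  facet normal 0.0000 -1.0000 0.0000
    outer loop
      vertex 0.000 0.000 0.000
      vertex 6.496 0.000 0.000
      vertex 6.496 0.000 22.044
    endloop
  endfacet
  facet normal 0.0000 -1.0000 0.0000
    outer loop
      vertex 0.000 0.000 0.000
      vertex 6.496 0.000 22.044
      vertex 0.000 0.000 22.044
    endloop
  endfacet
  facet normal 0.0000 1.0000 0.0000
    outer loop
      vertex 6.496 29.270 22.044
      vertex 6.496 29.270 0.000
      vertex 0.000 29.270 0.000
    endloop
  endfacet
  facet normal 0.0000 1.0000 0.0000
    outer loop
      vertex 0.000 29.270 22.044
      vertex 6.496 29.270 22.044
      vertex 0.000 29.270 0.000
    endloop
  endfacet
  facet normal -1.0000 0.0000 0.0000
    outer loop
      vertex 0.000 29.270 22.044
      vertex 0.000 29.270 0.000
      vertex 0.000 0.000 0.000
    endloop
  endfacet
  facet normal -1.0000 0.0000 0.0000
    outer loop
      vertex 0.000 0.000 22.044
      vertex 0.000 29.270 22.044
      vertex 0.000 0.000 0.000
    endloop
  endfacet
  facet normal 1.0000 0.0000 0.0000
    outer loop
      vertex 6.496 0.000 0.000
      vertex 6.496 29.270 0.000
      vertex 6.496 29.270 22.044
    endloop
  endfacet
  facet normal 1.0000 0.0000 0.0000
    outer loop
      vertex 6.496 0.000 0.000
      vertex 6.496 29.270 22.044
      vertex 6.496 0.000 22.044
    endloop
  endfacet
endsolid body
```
; perimeter-only toolpath
G21 ; units = mm
G90 ; absolute positioning
G28 ; home
; layer 1
G0 Z7.348
G0 X0.000 Y0.000
G1 X6.496 Y0.000
G1 X6.496 Y29.270
G1 X0.000 Y29.270
G1 X0.000 Y0.000
; layer 2
G0 Z14.696
G0 X0.000 Y0.000
G1 X6.496 Y0.000
G1 X6.496 Y29.270
G1 X0.000 Y29.270
G1 X0.000 Y0.000
; layer 3
G0 Z22.044
G0 X0.000 Y0.000
G1 X6.496 Y0.000
G1 X6.496 Y29.270
G1 X0.000 Y29.270
G1 X0.000 Y0.000
M2 ; end

The solid is a rectangular box, roughly 6.5 × 29.3 mm footprint and 22 mm tall. Slicing at Δz = 7.348 mm — 3 equal slices spanning the solid's height, so layer i sits at z = i·h/3 — gives 3 non-empty perimeters. Each is a 4-segment closed polygon; G0 lifts to the layer z and rapids to the start vertex, then G1 traces the edges.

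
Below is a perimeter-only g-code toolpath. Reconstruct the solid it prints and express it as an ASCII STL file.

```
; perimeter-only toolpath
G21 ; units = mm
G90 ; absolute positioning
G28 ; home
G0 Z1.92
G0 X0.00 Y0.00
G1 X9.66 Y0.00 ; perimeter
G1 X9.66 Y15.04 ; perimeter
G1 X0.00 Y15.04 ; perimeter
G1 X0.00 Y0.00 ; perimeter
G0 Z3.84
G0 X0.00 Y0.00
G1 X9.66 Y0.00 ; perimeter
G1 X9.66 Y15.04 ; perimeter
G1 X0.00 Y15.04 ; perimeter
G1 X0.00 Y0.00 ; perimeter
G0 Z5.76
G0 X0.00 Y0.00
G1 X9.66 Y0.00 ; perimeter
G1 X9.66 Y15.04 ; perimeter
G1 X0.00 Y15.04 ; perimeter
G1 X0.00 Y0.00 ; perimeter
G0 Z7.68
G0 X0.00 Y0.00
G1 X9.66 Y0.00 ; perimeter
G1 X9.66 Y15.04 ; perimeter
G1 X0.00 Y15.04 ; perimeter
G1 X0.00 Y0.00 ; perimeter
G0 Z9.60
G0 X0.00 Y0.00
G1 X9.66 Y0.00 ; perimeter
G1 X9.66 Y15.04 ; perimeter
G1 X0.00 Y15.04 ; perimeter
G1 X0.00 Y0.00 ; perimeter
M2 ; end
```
solid part
  facet normal 0.0000 0.0000 -1.0000
    outer loop
      vertex 9.66 15.04 0.00
      vertex 9.66 0.00 0.00
      vertex 0.00 0.00 0.00
    endloop
  endfacet
  facet normal 0.0000 0.0000 -1.0000
    outer loop
      vertex 0.00 15.04 0.00
      vertex 9.66 15.04 0.00
      vertex 0.00 0.00 0.00
    endloop
  endfacet
  facet normal 0.0000 0.0000 1.0000
    outer loop
      vertex 0.00 0.00 9.60
      vertex 9.66 0.00 9.60
      vertex 9.66 15.04 9.60
    endloop
  endfacet
  facet normal 0.0000 0.0000 1.0000
    outer loop
      vertex 0.00 0.00 9.60
      vertex 9.66 15.04 9.60
      vertex 0.00 15.04 9.60
    endloop
  endfacet
  facet normal 0.0000 -1.0000 0.0000
    outer loop
      vertex 0.00 0.00 0.00
      vertex 9.66 0.00 0.00
      vertex 9.66 0.00 9.60
    endloop
  endfacet
  facet normal 0.0000 -1.0000 0.0000
    outer loop
      vertex 0.00 0.00 0.00
      vertex 9.66 0.00 9.60
      vertex 0.00 0.00 9.60
    endloop
  endfacet
  facet normal 0.0000 1.0000 0.0000
    outer loop
      vertex 9.66 15.04 9.60
      vertex 9.66 15.04 0.00
      vertex 0.00 15.04 0.00
    endloop
  endfacet
  facet normal 0.0000 1.0000 0.0000
    outer loop
      vertex 0.00 15.04 9.60
      vertex 9.66 15.04 9.60
      vertex 0.00 15.04 0.00
    endloop
  endfacet
  facet normal -1.0000 0.0000 0.0000
    outer loop
      vertex 0.00 15.04 9.60
      vertex 0.00 15.04 0.00
      vertex 0.00 0.00 0.00
    endloop
  endfacet
  facet normal -1.0000 0.0000 0.0000
    outer loop
      vertex 0.00 0.00 9.60
      vertex 0.00 15.04 9.60
      vertex 0.00 0.00 0.00
    endloop
  endfacet
  facet normal 1.0000 0.0000 0.0000
    outer loop
      vertex 9.66 0.00 0.00
      vertex 9.66 15.04 0.00
      vertex 9.66 15.04 9.60
    endloop
  endfacet
  facet normal 1.0000 0.0000 0.0000
    outer loop
      vertex 9.66 0.00 0.00
      vertex 9.66 15.04 9.60
      vertex 9.66 0.00 9.60
    endloop
  endfacet
endsolid part

The G0 Z moves step by Δz≈1.92 mm. Every layer's G1 loop is the same polygon, so the solid is a straight extrusion of it from z=0 to z≈9.6. Closing with flat bottom and top caps and triangulating gives 12 facets — a rectangular box, roughly 9.66 × 15 mm footprint and 9.6 mm tall.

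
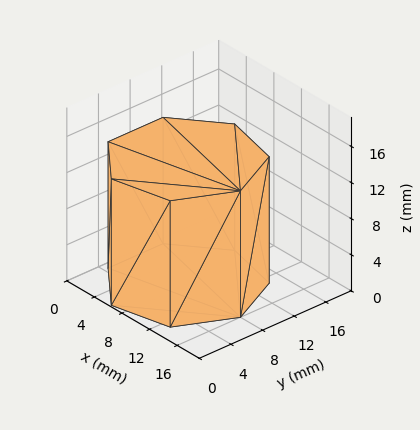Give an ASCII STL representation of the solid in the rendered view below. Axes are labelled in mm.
Reading the render: the shape is a regular 7-sided prism (a cylinder approximated with 7 flat sides), circumscribed radius ≈ 8 mm, height ≈ 14 mm (dimensions read to the nearest mm from the axis ticks). For the STL, each face is triangulated and given an outward normal.

solid part
  facet normal 0.0000 0.0000 -1.0000
    outer loop
      vertex 6.220 15.799 0.000
      vertex 12.988 14.255 0.000
      vertex 16.000 8.000 0.000
    endloop
  endfacet
  facet normal 0.0000 0.0000 -1.0000
    outer loop
      vertex 0.792 11.471 0.000
      vertex 6.220 15.799 0.000
      vertex 16.000 8.000 0.000
    endloop
  endfacet
  facet normal 0.0000 0.0000 -1.0000
    outer loop
      vertex 0.792 4.529 0.000
      vertex 0.792 11.471 0.000
      vertex 16.000 8.000 0.000
    endloop
  endfacet
  facet normal 0.0000 0.0000 -1.0000
    outer loop
      vertex 6.220 0.201 0.000
      vertex 0.792 4.529 0.000
      vertex 16.000 8.000 0.000
    endloop
  endfacet
  facet normal 0.0000 0.0000 -1.0000
    outer loop
      vertex 12.988 1.745 0.000
      vertex 6.220 0.201 0.000
      vertex 16.000 8.000 0.000
    endloop
  endfacet
  facet normal 0.0000 0.0000 1.0000
    outer loop
      vertex 16.000 8.000 14.000
      vertex 12.988 14.255 14.000
      vertex 6.220 15.799 14.000
    endloop
  endfacet
  facet normal 0.0000 0.0000 1.0000
    outer loop
      vertex 16.000 8.000 14.000
      vertex 6.220 15.799 14.000
      vertex 0.792 11.471 14.000
    endloop
  endfacet
  facet normal 0.0000 0.0000 1.0000
    outer loop
      vertex 16.000 8.000 14.000
      vertex 0.792 11.471 14.000
      vertex 0.792 4.529 14.000
    endloop
  endfacet
  facet normal 0.0000 0.0000 1.0000
    outer loop
      vertex 16.000 8.000 14.000
      vertex 0.792 4.529 14.000
      vertex 6.220 0.201 14.000
    endloop
  endfacet
  facet normal 0.0000 0.0000 1.0000
    outer loop
      vertex 16.000 8.000 14.000
      vertex 6.220 0.201 14.000
      vertex 12.988 1.745 14.000
    endloop
  endfacet
  facet normal 0.9010 0.4339 0.0000
    outer loop
      vertex 16.000 8.000 0.000
      vertex 12.988 14.255 0.000
      vertex 12.988 14.255 14.000
    endloop
  endfacet
  facet normal 0.9010 0.4339 0.0000
    outer loop
      vertex 16.000 8.000 0.000
      vertex 12.988 14.255 14.000
      vertex 16.000 8.000 14.000
    endloop
  endfacet
  facet normal 0.2224 0.9750 0.0000
    outer loop
      vertex 12.988 14.255 0.000
      vertex 6.220 15.799 0.000
      vertex 6.220 15.799 14.000
    endloop
  endfacet
  facet normal 0.2224 0.9750 0.0000
    outer loop
      vertex 12.988 14.255 0.000
      vertex 6.220 15.799 14.000
      vertex 12.988 14.255 14.000
    endloop
  endfacet
  facet normal -0.6234 0.7819 0.0000
    outer loop
      vertex 6.220 15.799 0.000
      vertex 0.792 11.471 0.000
      vertex 0.792 11.471 14.000
    endloop
  endfacet
  facet normal -0.6234 0.7819 0.0000
    outer loop
      vertex 6.220 15.799 0.000
      vertex 0.792 11.471 14.000
      vertex 6.220 15.799 14.000
    endloop
  endfacet
  facet normal -1.0000 0.0000 0.0000
    outer loop
      vertex 0.792 11.471 0.000
      vertex 0.792 4.529 0.000
      vertex 0.792 4.529 14.000
    endloop
  endfacet
  facet normal -1.0000 0.0000 0.0000
    outer loop
      vertex 0.792 11.471 0.000
      vertex 0.792 4.529 14.000
      vertex 0.792 11.471 14.000
    endloop
  endfacet
  facet normal -0.6234 -0.7819 0.0000
    outer loop
      vertex 0.792 4.529 0.000
      vertex 6.220 0.201 0.000
      vertex 6.220 0.201 14.000
    endloop
  endfacet
  facet normal -0.6234 -0.7819 0.0000
    outer loop
      vertex 0.792 4.529 0.000
      vertex 6.220 0.201 14.000
      vertex 0.792 4.529 14.000
    endloop
  endfacet
  facet normal 0.2224 -0.9750 0.0000
    outer loop
      vertex 6.220 0.201 0.000
      vertex 12.988 1.745 0.000
      vertex 12.988 1.745 14.000
    endloop
  endfacet
  facet normal 0.2224 -0.9750 0.0000
    outer loop
      vertex 6.220 0.201 0.000
      vertex 12.988 1.745 14.000
      vertex 6.220 0.201 14.000
    endloop
  endfacet
  facet normal 0.9010 -0.4339 0.0000
    outer loop
      vertex 12.988 1.745 0.000
      vertex 16.000 8.000 0.000
      vertex 16.000 8.000 14.000
    endloop
  endfacet
  facet normal 0.9010 -0.4339 0.0000
    outer loop
      vertex 12.988 1.745 0.000
      vertex 16.000 8.000 14.000
      vertex 12.988 1.745 14.000
    endloop
  endfacet
endsolid part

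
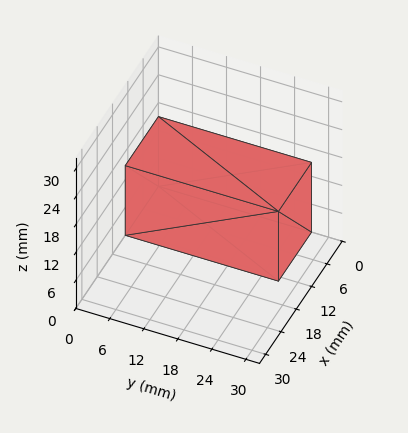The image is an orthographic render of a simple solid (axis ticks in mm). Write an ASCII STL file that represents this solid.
Reading the render: the shape is a rectangular box, roughly 13 × 27 mm footprint and 15 mm tall (dimensions read to the nearest mm from the axis ticks). For the STL, each face is triangulated and given an outward normal.

solid part
  facet normal 0.0000 0.0000 -1.0000
    outer loop
      vertex 13.000 27.000 0.000
      vertex 13.000 0.000 0.000
      vertex 0.000 0.000 0.000
    endloop
  endfacet
  facet normal 0.0000 0.0000 -1.0000
    outer loop
      vertex 0.000 27.000 0.000
      vertex 13.000 27.000 0.000
      vertex 0.000 0.000 0.000
    endloop
  endfacet
  facet normal 0.0000 0.0000 1.0000
    outer loop
      vertex 0.000 0.000 15.000
      vertex 13.000 0.000 15.000
      vertex 13.000 27.000 15.000
    endloop
  endfacet
  facet normal 0.0000 0.0000 1.0000
    outer loop
      vertex 0.000 0.000 15.000
      vertex 13.000 27.000 15.000
      vertex 0.000 27.000 15.000
    endloop
  endfacet
  facet normal 0.0000 -1.0000 0.0000
    outer loop
      vertex 0.000 0.000 0.000
      vertex 13.000 0.000 0.000
      vertex 13.000 0.000 15.000
    endloop
  endfacet
  facet normal 0.0000 -1.0000 0.0000
    outer loop
      vertex 0.000 0.000 0.000
      vertex 13.000 0.000 15.000
      vertex 0.000 0.000 15.000
    endloop
  endfacet
  facet normal 0.0000 1.0000 0.0000
    outer loop
      vertex 13.000 27.000 15.000
      vertex 13.000 27.000 0.000
      vertex 0.000 27.000 0.000
    endloop
  endfacet
  facet normal 0.0000 1.0000 0.0000
    outer loop
      vertex 0.000 27.000 15.000
      vertex 13.000 27.000 15.000
      vertex 0.000 27.000 0.000
    endloop
  endfacet
  facet normal -1.0000 0.0000 0.0000
    outer loop
      vertex 0.000 27.000 15.000
      vertex 0.000 27.000 0.000
      vertex 0.000 0.000 0.000
    endloop
  endfacet
  facet normal -1.0000 0.0000 0.0000
    outer loop
      vertex 0.000 0.000 15.000
      vertex 0.000 27.000 15.000
      vertex 0.000 0.000 0.000
    endloop
  endfacet
  facet normal 1.0000 0.0000 0.0000
    outer loop
      vertex 13.000 0.000 0.000
      vertex 13.000 27.000 0.000
      vertex 13.000 27.000 15.000
    endloop
  endfacet
  facet normal 1.0000 0.0000 0.0000
    outer loop
      vertex 13.000 0.000 0.000
      vertex 13.000 27.000 15.000
      vertex 13.000 0.000 15.000
    endloop
  endfacet
endsolid part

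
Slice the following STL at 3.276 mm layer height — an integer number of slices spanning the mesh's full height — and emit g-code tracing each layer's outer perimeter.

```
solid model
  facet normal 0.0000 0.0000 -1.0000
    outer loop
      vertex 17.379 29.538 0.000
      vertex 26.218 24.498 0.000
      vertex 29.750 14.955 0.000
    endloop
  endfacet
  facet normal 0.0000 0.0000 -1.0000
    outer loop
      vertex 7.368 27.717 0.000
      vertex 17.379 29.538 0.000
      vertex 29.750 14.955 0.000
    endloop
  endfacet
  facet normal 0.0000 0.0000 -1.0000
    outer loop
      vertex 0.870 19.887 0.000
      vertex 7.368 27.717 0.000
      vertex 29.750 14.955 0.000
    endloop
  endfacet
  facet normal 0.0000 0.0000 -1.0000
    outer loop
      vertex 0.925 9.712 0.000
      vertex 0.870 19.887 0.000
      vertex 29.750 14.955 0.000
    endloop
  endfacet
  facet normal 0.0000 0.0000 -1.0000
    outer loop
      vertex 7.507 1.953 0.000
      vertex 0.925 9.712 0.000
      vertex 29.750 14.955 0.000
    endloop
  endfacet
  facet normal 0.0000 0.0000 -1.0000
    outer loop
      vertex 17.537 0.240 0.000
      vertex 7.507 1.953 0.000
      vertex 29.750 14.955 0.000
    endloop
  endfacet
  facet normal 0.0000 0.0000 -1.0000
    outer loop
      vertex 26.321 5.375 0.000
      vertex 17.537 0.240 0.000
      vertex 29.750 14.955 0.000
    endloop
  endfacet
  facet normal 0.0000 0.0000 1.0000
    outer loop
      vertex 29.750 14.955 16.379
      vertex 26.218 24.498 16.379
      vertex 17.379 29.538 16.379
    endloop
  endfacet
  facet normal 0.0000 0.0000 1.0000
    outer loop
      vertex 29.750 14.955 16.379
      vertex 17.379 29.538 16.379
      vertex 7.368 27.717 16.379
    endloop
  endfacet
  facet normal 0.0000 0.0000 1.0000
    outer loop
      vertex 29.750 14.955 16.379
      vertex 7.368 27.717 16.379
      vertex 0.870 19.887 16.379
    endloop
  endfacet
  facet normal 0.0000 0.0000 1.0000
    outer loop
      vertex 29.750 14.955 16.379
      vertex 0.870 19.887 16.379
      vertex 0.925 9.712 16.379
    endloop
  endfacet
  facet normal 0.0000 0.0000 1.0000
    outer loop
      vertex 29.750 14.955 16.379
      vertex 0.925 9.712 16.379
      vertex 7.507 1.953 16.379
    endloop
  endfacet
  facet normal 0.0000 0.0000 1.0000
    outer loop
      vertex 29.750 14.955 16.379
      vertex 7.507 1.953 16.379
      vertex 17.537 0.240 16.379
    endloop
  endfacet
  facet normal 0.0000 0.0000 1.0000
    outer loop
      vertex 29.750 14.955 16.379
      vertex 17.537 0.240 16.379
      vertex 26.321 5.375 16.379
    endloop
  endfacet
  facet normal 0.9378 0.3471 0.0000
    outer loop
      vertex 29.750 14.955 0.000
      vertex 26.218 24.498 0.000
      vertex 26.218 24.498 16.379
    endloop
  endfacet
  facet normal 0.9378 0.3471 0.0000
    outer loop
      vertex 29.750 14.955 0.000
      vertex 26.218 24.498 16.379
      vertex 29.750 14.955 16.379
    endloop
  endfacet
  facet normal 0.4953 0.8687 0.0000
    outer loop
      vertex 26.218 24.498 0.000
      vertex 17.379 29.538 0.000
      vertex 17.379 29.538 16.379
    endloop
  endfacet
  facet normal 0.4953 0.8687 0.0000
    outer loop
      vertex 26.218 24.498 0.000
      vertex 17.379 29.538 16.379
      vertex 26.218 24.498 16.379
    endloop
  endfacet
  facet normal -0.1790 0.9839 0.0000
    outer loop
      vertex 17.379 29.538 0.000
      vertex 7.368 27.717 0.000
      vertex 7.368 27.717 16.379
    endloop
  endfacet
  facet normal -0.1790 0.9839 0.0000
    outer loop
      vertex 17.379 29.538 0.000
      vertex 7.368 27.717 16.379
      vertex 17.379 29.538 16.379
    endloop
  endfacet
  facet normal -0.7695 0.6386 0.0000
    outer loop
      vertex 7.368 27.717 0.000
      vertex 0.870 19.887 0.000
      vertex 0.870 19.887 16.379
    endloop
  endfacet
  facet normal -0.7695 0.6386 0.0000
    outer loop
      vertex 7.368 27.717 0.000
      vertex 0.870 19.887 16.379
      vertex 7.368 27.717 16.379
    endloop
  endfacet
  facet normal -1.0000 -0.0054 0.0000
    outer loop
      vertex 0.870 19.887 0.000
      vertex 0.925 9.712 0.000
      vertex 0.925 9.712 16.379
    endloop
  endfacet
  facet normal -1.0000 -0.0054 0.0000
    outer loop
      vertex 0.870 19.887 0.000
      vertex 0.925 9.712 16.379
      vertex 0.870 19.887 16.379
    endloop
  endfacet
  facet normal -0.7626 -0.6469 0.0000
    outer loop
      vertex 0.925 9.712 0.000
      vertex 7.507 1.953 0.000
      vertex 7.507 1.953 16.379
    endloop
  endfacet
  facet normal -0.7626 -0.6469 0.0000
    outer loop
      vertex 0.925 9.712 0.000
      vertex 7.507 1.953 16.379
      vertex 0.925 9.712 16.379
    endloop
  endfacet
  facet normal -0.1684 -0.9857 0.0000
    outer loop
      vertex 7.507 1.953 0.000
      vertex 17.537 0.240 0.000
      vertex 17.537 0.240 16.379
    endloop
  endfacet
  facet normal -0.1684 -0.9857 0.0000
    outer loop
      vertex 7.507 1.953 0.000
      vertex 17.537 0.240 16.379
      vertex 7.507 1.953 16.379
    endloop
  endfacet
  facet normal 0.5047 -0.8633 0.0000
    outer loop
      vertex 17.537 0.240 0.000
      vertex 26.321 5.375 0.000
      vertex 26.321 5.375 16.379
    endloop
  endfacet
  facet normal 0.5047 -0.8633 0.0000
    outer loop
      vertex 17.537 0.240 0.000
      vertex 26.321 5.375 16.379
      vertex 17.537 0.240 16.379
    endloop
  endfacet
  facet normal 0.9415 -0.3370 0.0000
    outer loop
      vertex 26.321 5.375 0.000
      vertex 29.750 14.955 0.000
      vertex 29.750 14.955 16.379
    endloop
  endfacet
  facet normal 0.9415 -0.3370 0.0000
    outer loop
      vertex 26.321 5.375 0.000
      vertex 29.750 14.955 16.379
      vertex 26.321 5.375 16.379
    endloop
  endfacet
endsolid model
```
; perimeter-only toolpath
G21 ; units = mm
G90 ; absolute positioning
G28 ; home
; layer 1
G0 Z3.276
G0 X29.750 Y14.955
G1 X26.218 Y24.498
G1 X17.379 Y29.538
G1 X7.368 Y27.717
G1 X0.870 Y19.887
G1 X0.925 Y9.712
G1 X7.507 Y1.953
G1 X17.537 Y0.240
G1 X26.321 Y5.375
G1 X29.750 Y14.955
; layer 2
G0 Z6.552
G0 X29.750 Y14.955
G1 X26.218 Y24.498
G1 X17.379 Y29.538
G1 X7.368 Y27.717
G1 X0.870 Y19.887
G1 X0.925 Y9.712
G1 X7.507 Y1.953
G1 X17.537 Y0.240
G1 X26.321 Y5.375
G1 X29.750 Y14.955
; layer 3
G0 Z9.827
G0 X29.750 Y14.955
G1 X26.218 Y24.498
G1 X17.379 Y29.538
G1 X7.368 Y27.717
G1 X0.870 Y19.887
G1 X0.925 Y9.712
G1 X7.507 Y1.953
G1 X17.537 Y0.240
G1 X26.321 Y5.375
G1 X29.750 Y14.955
; layer 4
G0 Z13.103
G0 X29.750 Y14.955
G1 X26.218 Y24.498
G1 X17.379 Y29.538
G1 X7.368 Y27.717
G1 X0.870 Y19.887
G1 X0.925 Y9.712
G1 X7.507 Y1.953
G1 X17.537 Y0.240
G1 X26.321 Y5.375
G1 X29.750 Y14.955
; layer 5
G0 Z16.379
G0 X29.750 Y14.955
G1 X26.218 Y24.498
G1 X17.379 Y29.538
G1 X7.368 Y27.717
G1 X0.870 Y19.887
G1 X0.925 Y9.712
G1 X7.507 Y1.953
G1 X17.537 Y0.240
G1 X26.321 Y5.375
G1 X29.750 Y14.955
M2 ; end

The solid is a regular 9-sided prism (a cylinder approximated with 9 flat sides), circumscribed radius ≈ 14.9 mm, height ≈ 16.4 mm. Slicing at Δz = 3.276 mm — 5 equal slices spanning the solid's height, so layer i sits at z = i·h/5 — gives 5 non-empty perimeters. Each is a 9-segment closed polygon; G0 lifts to the layer z and rapids to the start vertex, then G1 traces the edges.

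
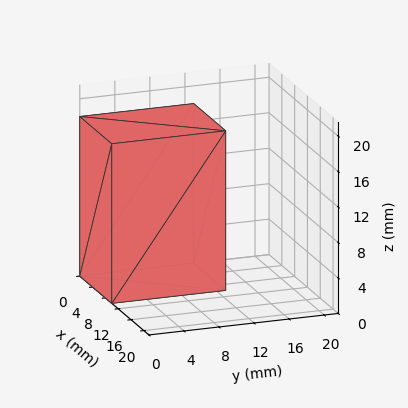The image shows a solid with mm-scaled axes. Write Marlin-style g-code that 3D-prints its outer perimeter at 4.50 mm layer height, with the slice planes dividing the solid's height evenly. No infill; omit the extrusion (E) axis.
Reading the render: the shape is a rectangular box, roughly 10 × 13 mm footprint and 18 mm tall (dimensions read to the nearest mm from the axis ticks). For the g-code, the solid's height is divided into equal slices at the stated Δz and each level perimeter traced with G1 moves after a G0 lift.

; perimeter-only toolpath
G21 ; units = mm
G90 ; absolute positioning
G28 ; home
; layer 1
G0 Z4.50
G0 X0.00 Y0.00
G1 X10.00 Y0.00
G1 X10.00 Y13.00
G1 X0.00 Y13.00
G1 X0.00 Y0.00
; layer 2
G0 Z9.00
G0 X0.00 Y0.00
G1 X10.00 Y0.00
G1 X10.00 Y13.00
G1 X0.00 Y13.00
G1 X0.00 Y0.00
; layer 3
G0 Z13.50
G0 X0.00 Y0.00
G1 X10.00 Y0.00
G1 X10.00 Y13.00
G1 X0.00 Y13.00
G1 X0.00 Y0.00
; layer 4
G0 Z18.00
G0 X0.00 Y0.00
G1 X10.00 Y0.00
G1 X10.00 Y13.00
G1 X0.00 Y13.00
G1 X0.00 Y0.00
M2 ; end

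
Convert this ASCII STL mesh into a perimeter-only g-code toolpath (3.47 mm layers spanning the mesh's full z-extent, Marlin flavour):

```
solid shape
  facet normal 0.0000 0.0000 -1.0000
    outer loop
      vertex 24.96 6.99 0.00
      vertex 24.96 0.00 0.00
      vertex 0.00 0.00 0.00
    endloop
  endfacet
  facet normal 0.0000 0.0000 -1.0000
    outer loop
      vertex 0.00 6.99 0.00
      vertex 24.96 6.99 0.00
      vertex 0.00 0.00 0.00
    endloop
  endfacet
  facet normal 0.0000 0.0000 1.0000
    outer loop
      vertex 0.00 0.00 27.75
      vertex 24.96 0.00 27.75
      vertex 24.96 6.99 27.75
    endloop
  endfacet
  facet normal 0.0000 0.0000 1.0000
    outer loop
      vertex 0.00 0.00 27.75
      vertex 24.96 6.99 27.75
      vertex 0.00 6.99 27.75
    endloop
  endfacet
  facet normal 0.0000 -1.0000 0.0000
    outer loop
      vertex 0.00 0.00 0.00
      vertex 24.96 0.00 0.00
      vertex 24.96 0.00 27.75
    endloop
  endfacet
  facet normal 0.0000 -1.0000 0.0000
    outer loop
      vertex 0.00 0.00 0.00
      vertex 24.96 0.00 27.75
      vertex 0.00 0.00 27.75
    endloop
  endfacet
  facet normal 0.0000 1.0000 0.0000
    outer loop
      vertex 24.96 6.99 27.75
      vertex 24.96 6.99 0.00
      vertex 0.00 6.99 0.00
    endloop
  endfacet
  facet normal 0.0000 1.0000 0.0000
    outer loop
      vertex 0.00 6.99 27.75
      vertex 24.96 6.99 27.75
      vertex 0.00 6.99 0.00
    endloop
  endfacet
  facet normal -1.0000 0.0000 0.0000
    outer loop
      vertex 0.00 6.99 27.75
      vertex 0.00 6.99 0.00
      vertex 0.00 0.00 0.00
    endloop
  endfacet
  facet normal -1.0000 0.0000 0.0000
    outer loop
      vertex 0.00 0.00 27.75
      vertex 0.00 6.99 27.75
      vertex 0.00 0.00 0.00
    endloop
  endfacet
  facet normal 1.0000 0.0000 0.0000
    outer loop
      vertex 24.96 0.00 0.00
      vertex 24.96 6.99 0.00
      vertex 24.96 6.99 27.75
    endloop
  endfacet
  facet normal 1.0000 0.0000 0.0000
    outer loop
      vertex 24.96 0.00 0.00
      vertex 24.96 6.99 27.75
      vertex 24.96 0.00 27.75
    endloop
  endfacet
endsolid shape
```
; perimeter-only toolpath
G21 ; units = mm
G90 ; absolute positioning
G28 ; home
; layer 1
G0 Z3.47
G0 X0.00 Y0.00
G1 X24.96 Y0.00
G1 X24.96 Y6.99
G1 X0.00 Y6.99
G1 X0.00 Y0.00
; layer 2
G0 Z6.94
G0 X0.00 Y0.00
G1 X24.96 Y0.00
G1 X24.96 Y6.99
G1 X0.00 Y6.99
G1 X0.00 Y0.00
; layer 3
G0 Z10.41
G0 X0.00 Y0.00
G1 X24.96 Y0.00
G1 X24.96 Y6.99
G1 X0.00 Y6.99
G1 X0.00 Y0.00
; layer 4
G0 Z13.88
G0 X0.00 Y0.00
G1 X24.96 Y0.00
G1 X24.96 Y6.99
G1 X0.00 Y6.99
G1 X0.00 Y0.00
; layer 5
G0 Z17.34
G0 X0.00 Y0.00
G1 X24.96 Y0.00
G1 X24.96 Y6.99
G1 X0.00 Y6.99
G1 X0.00 Y0.00
; layer 6
G0 Z20.81
G0 X0.00 Y0.00
G1 X24.96 Y0.00
G1 X24.96 Y6.99
G1 X0.00 Y6.99
G1 X0.00 Y0.00
; layer 7
G0 Z24.28
G0 X0.00 Y0.00
G1 X24.96 Y0.00
G1 X24.96 Y6.99
G1 X0.00 Y6.99
G1 X0.00 Y0.00
; layer 8
G0 Z27.75
G0 X0.00 Y0.00
G1 X24.96 Y0.00
G1 X24.96 Y6.99
G1 X0.00 Y6.99
G1 X0.00 Y0.00
M2 ; end

The solid is a rectangular box, roughly 25 × 6.99 mm footprint and 27.8 mm tall. Slicing at Δz = 3.47 mm — 8 equal slices spanning the solid's height, so layer i sits at z = i·h/8 — gives 8 non-empty perimeters. Each is a 4-segment closed polygon; G0 lifts to the layer z and rapids to the start vertex, then G1 traces the edges.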